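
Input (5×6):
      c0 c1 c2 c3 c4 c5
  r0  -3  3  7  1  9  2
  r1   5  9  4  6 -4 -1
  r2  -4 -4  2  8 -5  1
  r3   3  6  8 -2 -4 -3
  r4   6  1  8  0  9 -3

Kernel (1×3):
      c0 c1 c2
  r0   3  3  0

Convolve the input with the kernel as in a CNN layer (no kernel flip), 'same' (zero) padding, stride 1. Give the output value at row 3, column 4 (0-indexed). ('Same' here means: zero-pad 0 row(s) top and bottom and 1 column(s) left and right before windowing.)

-18

The receptive field on the zero-padded input at this output position is [-2 -4 -3]. Elementwise product with the kernel and sum: -2·3 + -4·3.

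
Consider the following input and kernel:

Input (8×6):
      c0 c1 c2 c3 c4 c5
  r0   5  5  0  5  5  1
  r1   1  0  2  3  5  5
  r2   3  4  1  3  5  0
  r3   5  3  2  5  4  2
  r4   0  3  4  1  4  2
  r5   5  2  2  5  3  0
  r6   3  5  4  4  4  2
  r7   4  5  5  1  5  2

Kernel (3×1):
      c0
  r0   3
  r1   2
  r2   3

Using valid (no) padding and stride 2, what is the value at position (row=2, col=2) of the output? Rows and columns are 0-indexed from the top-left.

The receptive field on the input at this output position is [4 / 3 / 4]. Elementwise product with the kernel and sum: 4·3 + 3·2 + 4·3.

30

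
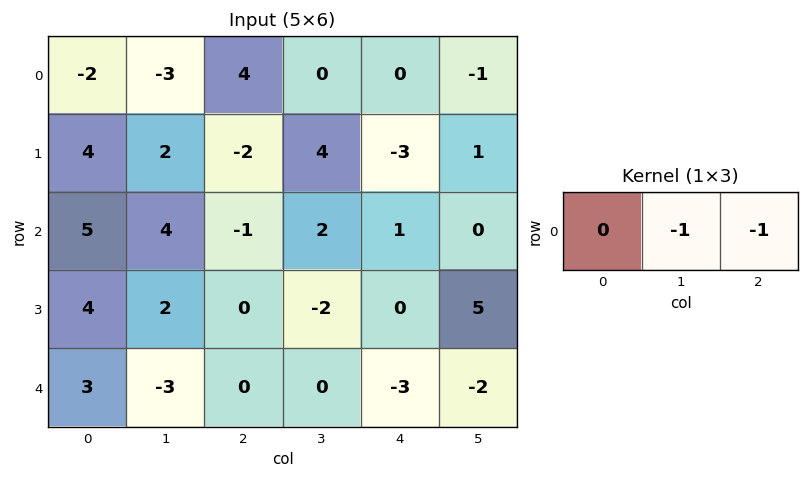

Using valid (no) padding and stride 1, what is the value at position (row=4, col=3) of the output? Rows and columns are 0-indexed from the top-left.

5

The receptive field on the input at this output position is [0 -3 -2]. Elementwise product with the kernel and sum: -3·-1 + -2·-1.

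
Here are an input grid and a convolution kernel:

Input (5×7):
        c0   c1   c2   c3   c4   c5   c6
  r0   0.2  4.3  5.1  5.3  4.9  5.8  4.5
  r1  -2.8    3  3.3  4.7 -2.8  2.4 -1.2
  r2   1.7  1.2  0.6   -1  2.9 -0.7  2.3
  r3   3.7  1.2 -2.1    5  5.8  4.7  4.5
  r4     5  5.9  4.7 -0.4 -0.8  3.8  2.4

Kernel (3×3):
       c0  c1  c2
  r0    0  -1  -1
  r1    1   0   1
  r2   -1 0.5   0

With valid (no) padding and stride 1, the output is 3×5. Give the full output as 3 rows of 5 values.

-10 -3.6 -10.8 -1.15 -17.55
-7.1 -10.05 6.2 -3.4 0.55
-2.25 3.05 -3.1 7.5 11.4

Output[0,0]: The receptive field on the input at this output position is [0.2 4.3 5.1 / -2.8 3 3.3 / 1.7 1.2 0.6]. Elementwise product with the kernel and sum: 4.3·-1 + 5.1·-1 + -2.8·1 + 3.3·1 + 1.7·-1 + 1.2·0.5.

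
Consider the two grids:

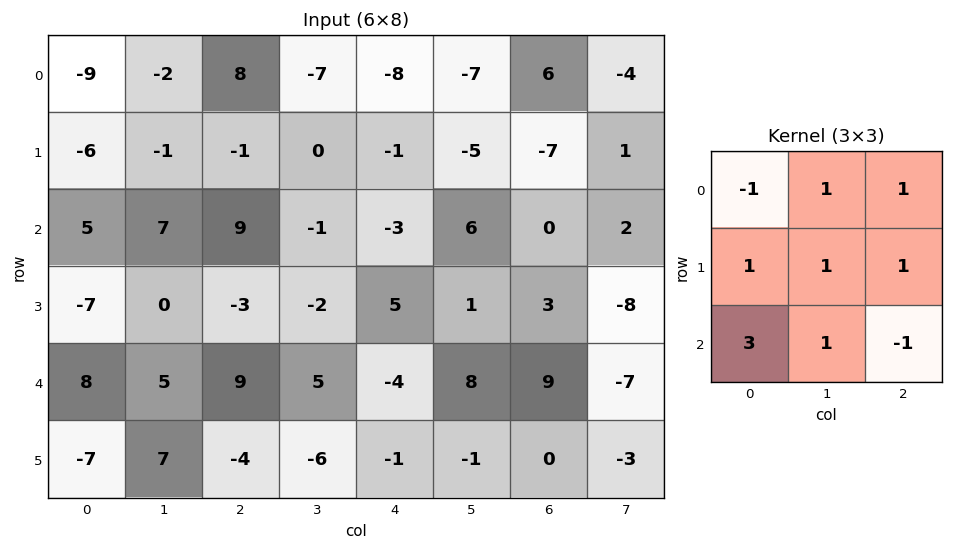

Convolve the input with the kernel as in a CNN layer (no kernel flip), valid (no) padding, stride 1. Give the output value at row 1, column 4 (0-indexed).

5

The receptive field on the input at this output position is [-1 -5 -7 / -3 6 0 / 5 1 3]. Elementwise product with the kernel and sum: -1·-1 + -5·1 + -7·1 + -3·1 + 6·1 + 0·1 + 5·3 + 1·1 + 3·-1.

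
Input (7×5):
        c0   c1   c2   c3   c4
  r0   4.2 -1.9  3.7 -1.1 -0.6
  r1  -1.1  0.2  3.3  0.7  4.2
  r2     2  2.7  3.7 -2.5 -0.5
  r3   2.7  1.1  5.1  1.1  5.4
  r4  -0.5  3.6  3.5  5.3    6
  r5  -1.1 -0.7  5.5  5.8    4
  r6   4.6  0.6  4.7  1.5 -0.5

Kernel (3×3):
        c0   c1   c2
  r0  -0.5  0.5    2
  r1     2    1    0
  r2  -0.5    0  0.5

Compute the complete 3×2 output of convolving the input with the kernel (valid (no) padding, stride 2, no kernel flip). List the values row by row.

3.2 1.6
16.25 8.45
6.2 27.1

Output[0,0]: The receptive field on the input at this output position is [4.2 -1.9 3.7 / -1.1 0.2 3.3 / 2 2.7 3.7]. Elementwise product with the kernel and sum: 4.2·-0.5 + -1.9·0.5 + 3.7·2 + -1.1·2 + 0.2·1 + 2·-0.5 + 3.7·0.5.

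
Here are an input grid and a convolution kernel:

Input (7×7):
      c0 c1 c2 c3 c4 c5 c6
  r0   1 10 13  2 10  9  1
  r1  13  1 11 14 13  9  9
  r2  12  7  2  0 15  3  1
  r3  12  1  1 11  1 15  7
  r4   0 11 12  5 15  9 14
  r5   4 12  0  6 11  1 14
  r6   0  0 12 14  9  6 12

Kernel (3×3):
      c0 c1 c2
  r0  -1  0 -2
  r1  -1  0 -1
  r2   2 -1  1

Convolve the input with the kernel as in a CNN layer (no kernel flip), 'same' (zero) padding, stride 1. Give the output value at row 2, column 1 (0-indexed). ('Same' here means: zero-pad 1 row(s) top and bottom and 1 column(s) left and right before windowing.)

-25

The receptive field on the zero-padded input at this output position is [13 1 11 / 12 7 2 / 12 1 1]. Elementwise product with the kernel and sum: 13·-1 + 11·-2 + 12·-1 + 2·-1 + 12·2 + 1·-1 + 1·1.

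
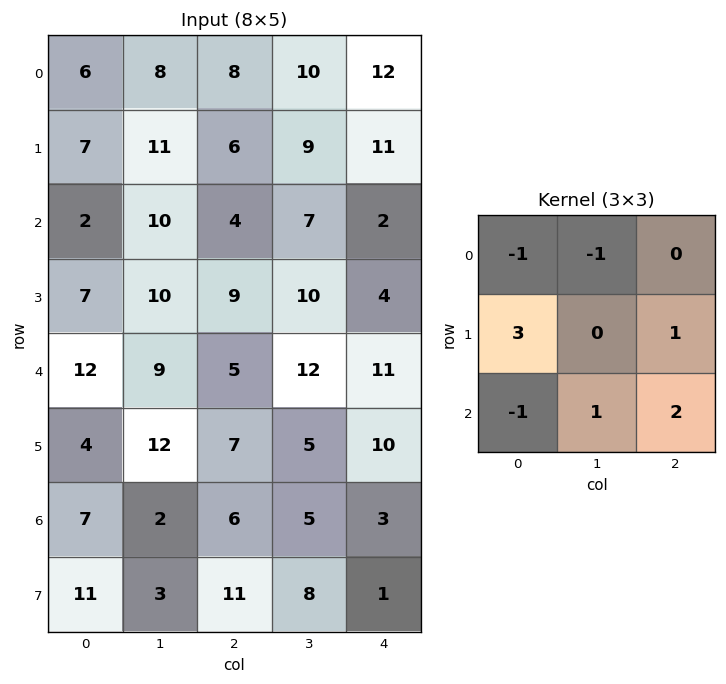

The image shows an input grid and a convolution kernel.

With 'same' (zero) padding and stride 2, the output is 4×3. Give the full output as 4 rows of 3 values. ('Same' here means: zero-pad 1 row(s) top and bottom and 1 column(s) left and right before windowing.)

37 47 32
30 39 -5
30 25 27
15 16 -7

Output[0,0]: The receptive field on the zero-padded input at this output position is [0 0 0 / 0 6 8 / 0 7 11]. Elementwise product with the kernel and sum: 0·-1 + 0·-1 + 0·3 + 8·1 + 0·-1 + 7·1 + 11·2.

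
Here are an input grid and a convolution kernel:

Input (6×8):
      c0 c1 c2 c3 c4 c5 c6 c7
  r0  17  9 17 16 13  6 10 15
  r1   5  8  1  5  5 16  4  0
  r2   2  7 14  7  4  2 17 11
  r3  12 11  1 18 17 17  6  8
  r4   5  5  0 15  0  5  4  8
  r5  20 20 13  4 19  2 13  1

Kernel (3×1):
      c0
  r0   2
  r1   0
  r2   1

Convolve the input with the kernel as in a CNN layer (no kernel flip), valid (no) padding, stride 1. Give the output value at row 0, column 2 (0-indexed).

48

The receptive field on the input at this output position is [17 / 1 / 14]. Elementwise product with the kernel and sum: 17·2 + 14·1.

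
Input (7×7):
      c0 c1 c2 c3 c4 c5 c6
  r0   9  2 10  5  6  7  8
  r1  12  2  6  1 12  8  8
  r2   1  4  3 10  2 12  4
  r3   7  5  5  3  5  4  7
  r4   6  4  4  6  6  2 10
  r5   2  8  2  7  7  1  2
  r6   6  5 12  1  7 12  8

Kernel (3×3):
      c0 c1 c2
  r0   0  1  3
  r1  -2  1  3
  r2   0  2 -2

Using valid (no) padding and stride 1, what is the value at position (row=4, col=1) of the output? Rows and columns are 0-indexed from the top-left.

The receptive field on the input at this output position is [4 4 6 / 8 2 7 / 5 12 1]. Elementwise product with the kernel and sum: 4·1 + 6·3 + 8·-2 + 2·1 + 7·3 + 12·2 + 1·-2.

51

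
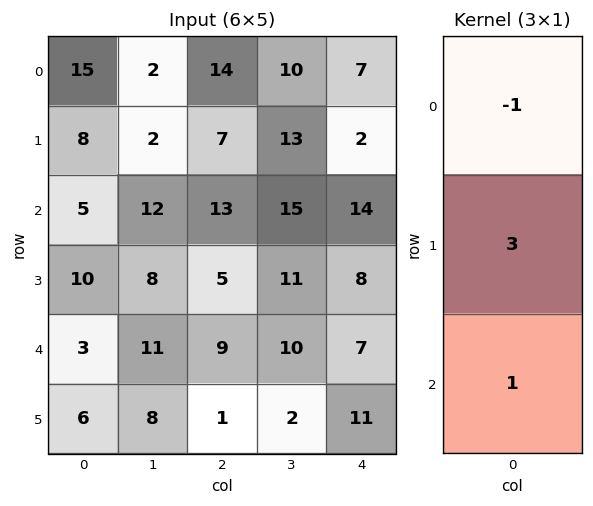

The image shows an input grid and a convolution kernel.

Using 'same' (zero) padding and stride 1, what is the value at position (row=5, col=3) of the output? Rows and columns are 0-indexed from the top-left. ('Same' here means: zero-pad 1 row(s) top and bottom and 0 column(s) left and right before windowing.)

-4

The receptive field on the zero-padded input at this output position is [10 / 2 / 0]. Elementwise product with the kernel and sum: 10·-1 + 2·3 + 0·1.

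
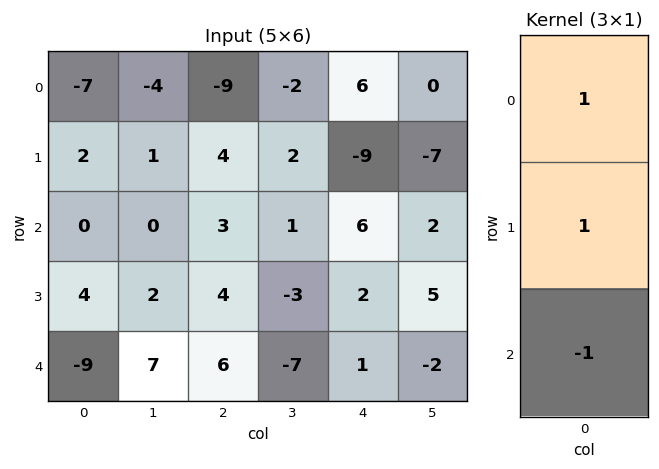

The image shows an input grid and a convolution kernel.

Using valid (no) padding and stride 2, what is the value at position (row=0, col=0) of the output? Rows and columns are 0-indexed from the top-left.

-5

The receptive field on the input at this output position is [-7 / 2 / 0]. Elementwise product with the kernel and sum: -7·1 + 2·1 + 0·-1.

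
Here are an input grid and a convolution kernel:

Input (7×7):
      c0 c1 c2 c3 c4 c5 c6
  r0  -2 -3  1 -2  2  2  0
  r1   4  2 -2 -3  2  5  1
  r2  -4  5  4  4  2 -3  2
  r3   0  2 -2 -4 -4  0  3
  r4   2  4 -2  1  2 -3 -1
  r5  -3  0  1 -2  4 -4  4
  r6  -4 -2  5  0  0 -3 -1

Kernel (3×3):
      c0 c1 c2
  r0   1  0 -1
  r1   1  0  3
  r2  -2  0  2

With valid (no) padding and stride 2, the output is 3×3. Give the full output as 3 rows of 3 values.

Output[0,0]: The receptive field on the input at this output position is [-2 -3 1 / 4 2 -2 / -4 5 4]. Elementwise product with the kernel and sum: -2·1 + 1·-1 + 4·1 + -2·3 + -4·-2 + 4·2.

11 -1 7
-22 -4 -1
22 -1 17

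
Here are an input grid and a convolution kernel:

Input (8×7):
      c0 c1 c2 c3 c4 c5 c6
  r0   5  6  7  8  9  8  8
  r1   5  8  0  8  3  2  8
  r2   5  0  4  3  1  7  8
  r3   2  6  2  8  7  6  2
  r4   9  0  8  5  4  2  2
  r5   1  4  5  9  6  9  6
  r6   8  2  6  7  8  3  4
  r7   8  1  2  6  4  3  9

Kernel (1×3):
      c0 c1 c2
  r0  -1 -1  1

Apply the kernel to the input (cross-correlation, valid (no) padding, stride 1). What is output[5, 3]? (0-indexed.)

The receptive field on the input at this output position is [9 6 9]. Elementwise product with the kernel and sum: 9·-1 + 6·-1 + 9·1.

-6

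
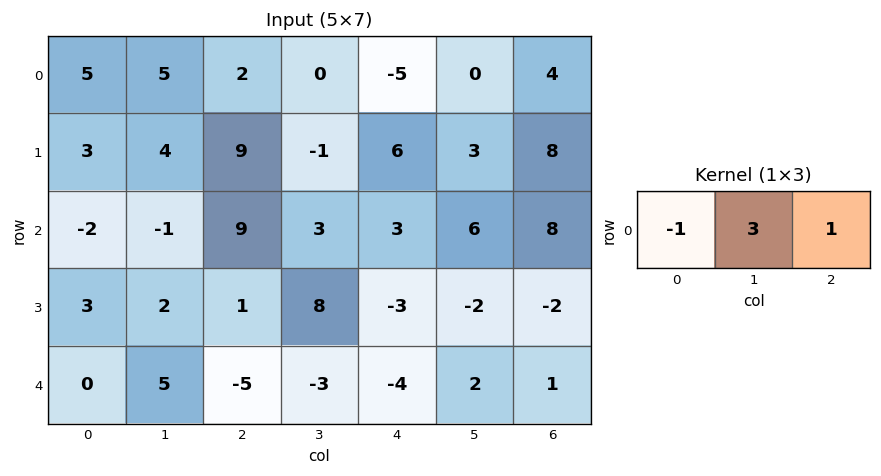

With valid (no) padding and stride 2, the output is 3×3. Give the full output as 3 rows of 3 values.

12 -7 9
8 3 23
10 -8 11

Output[0,0]: The receptive field on the input at this output position is [5 5 2]. Elementwise product with the kernel and sum: 5·-1 + 5·3 + 2·1.
Output[0,1]: The receptive field on the input at this output position is [2 0 -5]. Elementwise product with the kernel and sum: 2·-1 + 0·3 + -5·1.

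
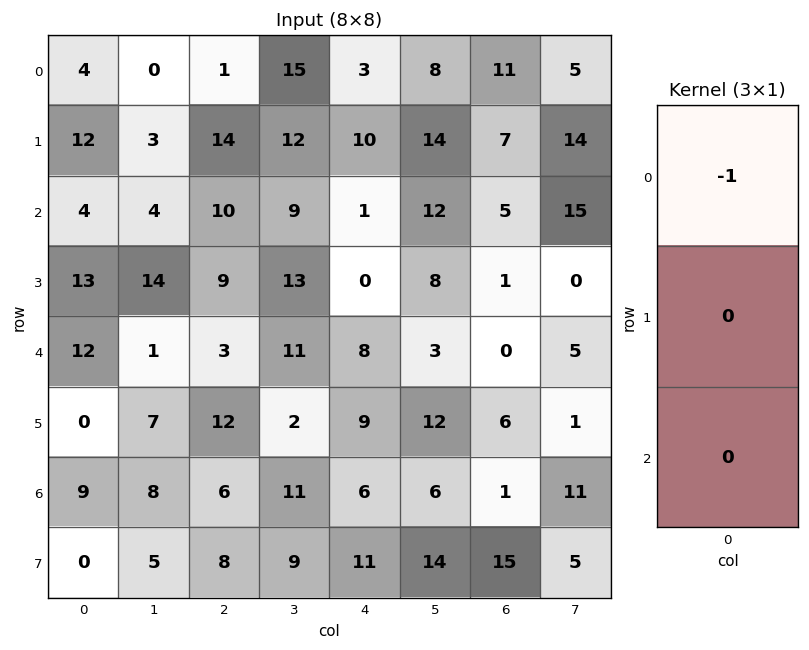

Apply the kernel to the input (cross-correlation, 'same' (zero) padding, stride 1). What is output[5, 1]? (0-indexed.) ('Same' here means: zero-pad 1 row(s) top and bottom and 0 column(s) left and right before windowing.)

The receptive field on the zero-padded input at this output position is [1 / 7 / 8]. Elementwise product with the kernel and sum: 1·-1.

-1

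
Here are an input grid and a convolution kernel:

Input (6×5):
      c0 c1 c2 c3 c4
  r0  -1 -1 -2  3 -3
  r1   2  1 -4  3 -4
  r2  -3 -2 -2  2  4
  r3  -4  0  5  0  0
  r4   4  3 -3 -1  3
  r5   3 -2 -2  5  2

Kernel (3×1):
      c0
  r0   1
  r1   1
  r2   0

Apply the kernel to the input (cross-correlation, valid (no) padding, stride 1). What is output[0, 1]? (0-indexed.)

The receptive field on the input at this output position is [-1 / 1 / -2]. Elementwise product with the kernel and sum: -1·1 + 1·1.

0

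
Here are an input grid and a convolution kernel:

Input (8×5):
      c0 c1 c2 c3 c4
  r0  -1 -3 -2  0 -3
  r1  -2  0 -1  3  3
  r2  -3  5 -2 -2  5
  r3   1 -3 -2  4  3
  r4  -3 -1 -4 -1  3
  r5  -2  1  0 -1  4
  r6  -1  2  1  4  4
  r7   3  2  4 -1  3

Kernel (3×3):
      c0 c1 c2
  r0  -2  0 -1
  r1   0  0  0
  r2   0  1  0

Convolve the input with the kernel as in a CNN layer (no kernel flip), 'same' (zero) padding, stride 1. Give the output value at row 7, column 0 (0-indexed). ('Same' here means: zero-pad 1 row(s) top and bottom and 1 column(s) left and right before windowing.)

The receptive field on the zero-padded input at this output position is [0 -1 2 / 0 3 2 / 0 0 0]. Elementwise product with the kernel and sum: 0·-2 + 2·-1 + 0·1.

-2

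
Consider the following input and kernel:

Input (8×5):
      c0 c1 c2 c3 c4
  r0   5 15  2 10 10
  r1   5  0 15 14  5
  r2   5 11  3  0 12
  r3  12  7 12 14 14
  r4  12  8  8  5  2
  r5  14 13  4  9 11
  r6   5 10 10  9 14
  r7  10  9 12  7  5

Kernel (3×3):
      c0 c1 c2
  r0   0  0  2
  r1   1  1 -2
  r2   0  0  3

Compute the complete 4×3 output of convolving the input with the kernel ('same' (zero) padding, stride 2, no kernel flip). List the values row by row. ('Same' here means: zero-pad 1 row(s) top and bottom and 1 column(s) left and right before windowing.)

-25 39 20
4 84 12
49 61 7
38 41 23

Output[0,0]: The receptive field on the zero-padded input at this output position is [0 0 0 / 0 5 15 / 0 5 0]. Elementwise product with the kernel and sum: 0·2 + 0·1 + 5·1 + 15·-2 + 0·3.
Output[0,1]: The receptive field on the zero-padded input at this output position is [0 0 0 / 15 2 10 / 0 15 14]. Elementwise product with the kernel and sum: 0·2 + 15·1 + 2·1 + 10·-2 + 14·3.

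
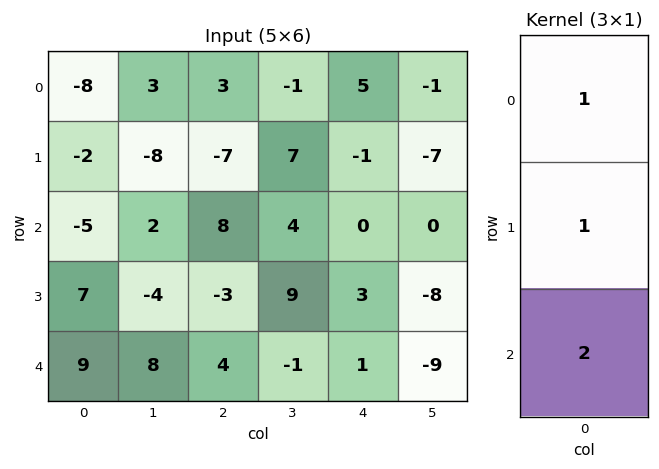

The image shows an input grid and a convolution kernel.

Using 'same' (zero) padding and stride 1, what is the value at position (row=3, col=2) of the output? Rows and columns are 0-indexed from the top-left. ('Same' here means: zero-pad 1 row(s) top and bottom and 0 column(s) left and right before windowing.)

The receptive field on the zero-padded input at this output position is [8 / -3 / 4]. Elementwise product with the kernel and sum: 8·1 + -3·1 + 4·2.

13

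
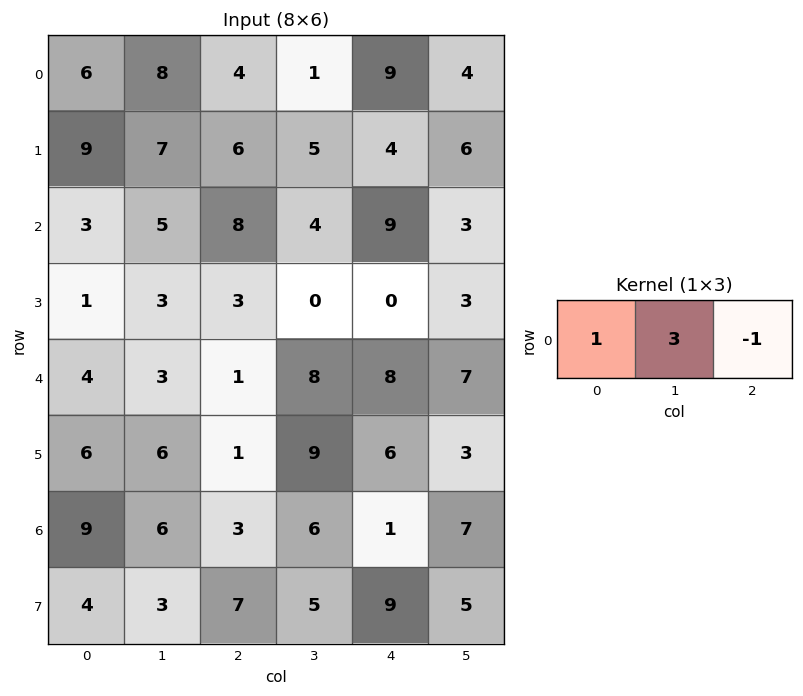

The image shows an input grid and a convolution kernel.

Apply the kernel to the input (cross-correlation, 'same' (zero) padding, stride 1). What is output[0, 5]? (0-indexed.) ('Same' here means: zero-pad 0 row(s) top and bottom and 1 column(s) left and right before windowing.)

The receptive field on the zero-padded input at this output position is [9 4 0]. Elementwise product with the kernel and sum: 9·1 + 4·3 + 0·-1.

21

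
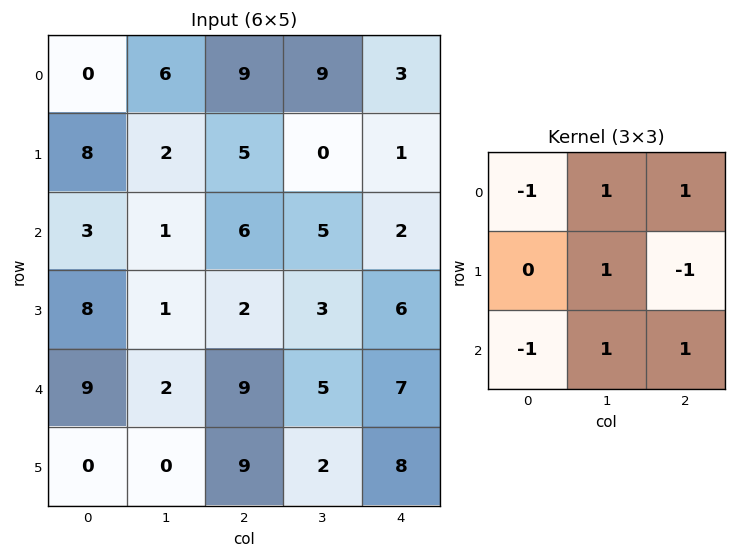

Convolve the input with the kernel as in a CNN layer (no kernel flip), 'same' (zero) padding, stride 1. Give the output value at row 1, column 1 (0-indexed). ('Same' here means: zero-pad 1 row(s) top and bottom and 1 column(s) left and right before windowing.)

The receptive field on the zero-padded input at this output position is [0 6 9 / 8 2 5 / 3 1 6]. Elementwise product with the kernel and sum: 0·-1 + 6·1 + 9·1 + 2·1 + 5·-1 + 3·-1 + 1·1 + 6·1.

16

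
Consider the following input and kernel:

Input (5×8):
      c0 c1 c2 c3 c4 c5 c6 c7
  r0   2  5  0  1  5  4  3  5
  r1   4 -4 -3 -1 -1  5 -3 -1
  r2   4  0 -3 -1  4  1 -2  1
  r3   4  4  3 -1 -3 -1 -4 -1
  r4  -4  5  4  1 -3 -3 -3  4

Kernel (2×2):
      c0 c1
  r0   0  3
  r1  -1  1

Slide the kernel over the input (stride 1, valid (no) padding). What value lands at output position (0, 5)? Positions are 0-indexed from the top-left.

The receptive field on the input at this output position is [4 3 / 5 -3]. Elementwise product with the kernel and sum: 3·3 + 5·-1 + -3·1.

1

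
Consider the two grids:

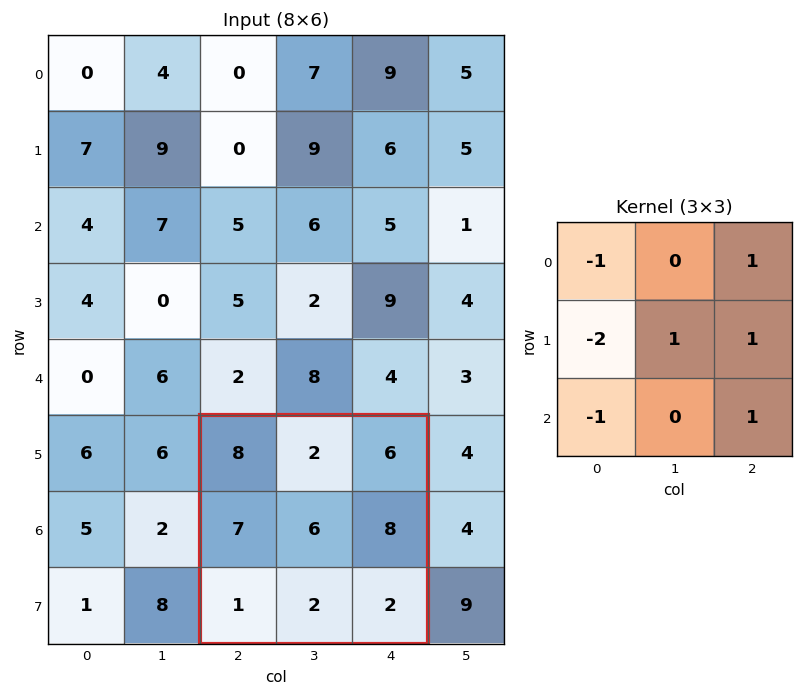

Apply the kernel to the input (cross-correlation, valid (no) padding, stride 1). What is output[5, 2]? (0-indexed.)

-1

The receptive field on the input at this output position is [8 2 6 / 7 6 8 / 1 2 2]. Elementwise product with the kernel and sum: 8·-1 + 6·1 + 7·-2 + 6·1 + 8·1 + 1·-1 + 2·1.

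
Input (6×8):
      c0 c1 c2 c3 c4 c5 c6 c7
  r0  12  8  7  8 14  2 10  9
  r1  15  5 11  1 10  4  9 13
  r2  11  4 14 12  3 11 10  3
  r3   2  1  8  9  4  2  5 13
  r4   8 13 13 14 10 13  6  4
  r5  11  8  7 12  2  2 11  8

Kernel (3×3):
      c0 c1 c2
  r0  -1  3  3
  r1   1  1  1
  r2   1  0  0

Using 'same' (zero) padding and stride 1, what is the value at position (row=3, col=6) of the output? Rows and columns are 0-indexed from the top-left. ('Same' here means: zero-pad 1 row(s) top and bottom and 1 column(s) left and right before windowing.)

61

The receptive field on the zero-padded input at this output position is [11 10 3 / 2 5 13 / 13 6 4]. Elementwise product with the kernel and sum: 11·-1 + 10·3 + 3·3 + 2·1 + 5·1 + 13·1 + 13·1.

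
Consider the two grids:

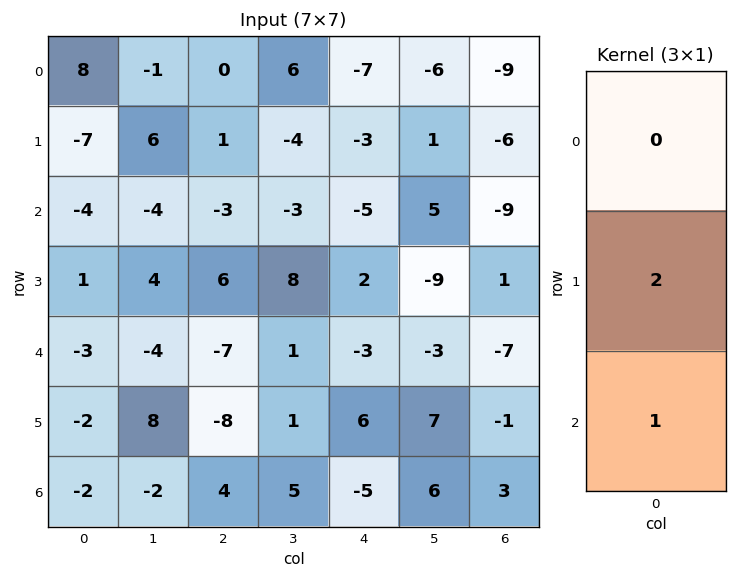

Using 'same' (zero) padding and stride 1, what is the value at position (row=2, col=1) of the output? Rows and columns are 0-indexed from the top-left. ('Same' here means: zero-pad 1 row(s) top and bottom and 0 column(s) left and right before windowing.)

-4

The receptive field on the zero-padded input at this output position is [6 / -4 / 4]. Elementwise product with the kernel and sum: -4·2 + 4·1.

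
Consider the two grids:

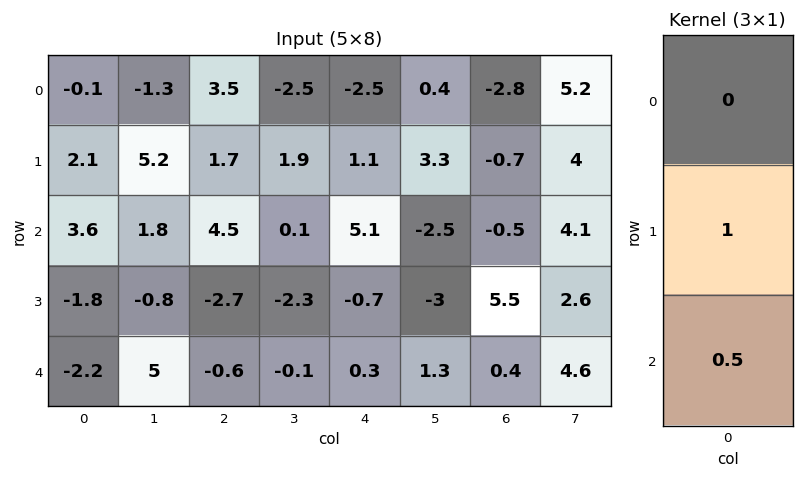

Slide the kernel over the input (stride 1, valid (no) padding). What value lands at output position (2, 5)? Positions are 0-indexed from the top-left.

The receptive field on the input at this output position is [-2.5 / -3 / 1.3]. Elementwise product with the kernel and sum: -3·1 + 1.3·0.5.

-2.35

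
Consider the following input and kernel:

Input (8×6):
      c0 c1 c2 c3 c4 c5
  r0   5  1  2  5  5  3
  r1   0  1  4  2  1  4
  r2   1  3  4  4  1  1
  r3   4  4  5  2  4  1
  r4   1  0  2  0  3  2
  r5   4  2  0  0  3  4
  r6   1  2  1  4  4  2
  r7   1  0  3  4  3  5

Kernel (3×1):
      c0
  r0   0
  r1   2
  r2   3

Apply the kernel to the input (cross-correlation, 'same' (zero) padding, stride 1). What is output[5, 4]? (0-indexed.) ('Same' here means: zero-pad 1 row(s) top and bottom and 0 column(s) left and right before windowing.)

18

The receptive field on the zero-padded input at this output position is [3 / 3 / 4]. Elementwise product with the kernel and sum: 3·2 + 4·3.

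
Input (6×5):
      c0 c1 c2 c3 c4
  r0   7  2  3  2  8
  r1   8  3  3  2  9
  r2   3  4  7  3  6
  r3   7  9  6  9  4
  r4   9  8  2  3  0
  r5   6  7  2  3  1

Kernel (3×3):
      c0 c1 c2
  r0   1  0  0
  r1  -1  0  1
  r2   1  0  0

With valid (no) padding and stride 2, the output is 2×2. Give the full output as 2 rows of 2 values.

5 16
11 7

Output[0,0]: The receptive field on the input at this output position is [7 2 3 / 8 3 3 / 3 4 7]. Elementwise product with the kernel and sum: 7·1 + 8·-1 + 3·1 + 3·1.
Output[0,1]: The receptive field on the input at this output position is [3 2 8 / 3 2 9 / 7 3 6]. Elementwise product with the kernel and sum: 3·1 + 3·-1 + 9·1 + 7·1.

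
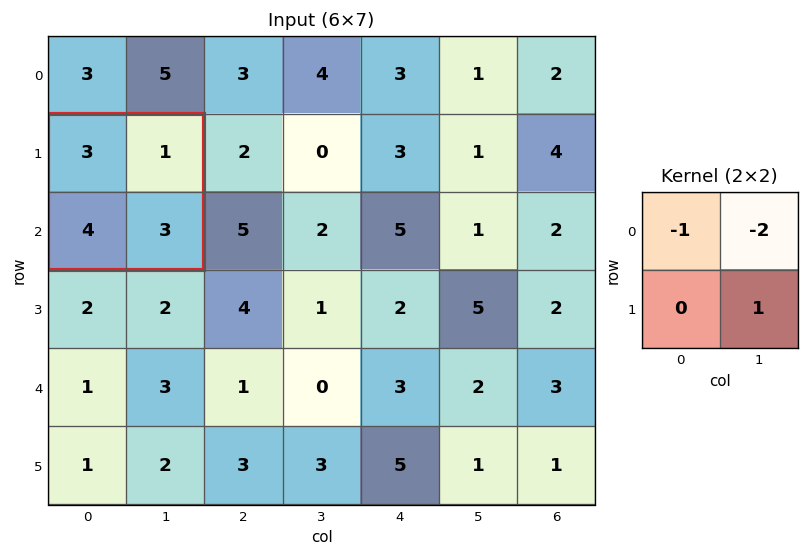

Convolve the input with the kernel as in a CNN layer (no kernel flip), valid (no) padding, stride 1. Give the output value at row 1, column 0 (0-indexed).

-2

The receptive field on the input at this output position is [3 1 / 4 3]. Elementwise product with the kernel and sum: 3·-1 + 1·-2 + 3·1.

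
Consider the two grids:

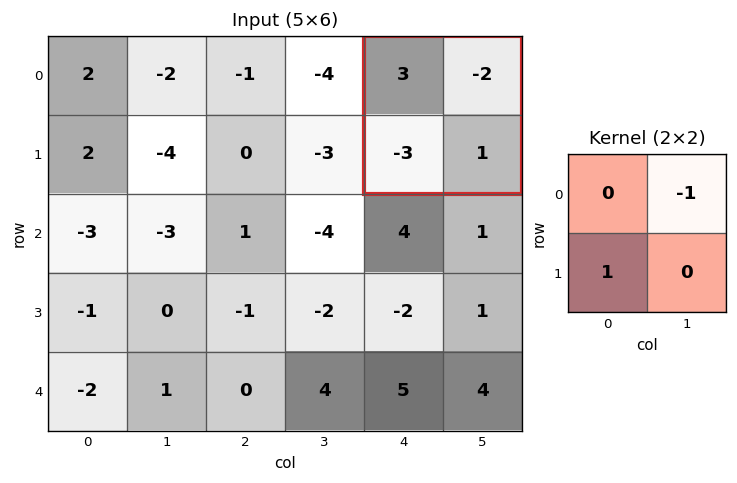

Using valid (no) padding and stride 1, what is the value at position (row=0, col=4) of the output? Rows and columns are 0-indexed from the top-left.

-1

The receptive field on the input at this output position is [3 -2 / -3 1]. Elementwise product with the kernel and sum: -2·-1 + -3·1.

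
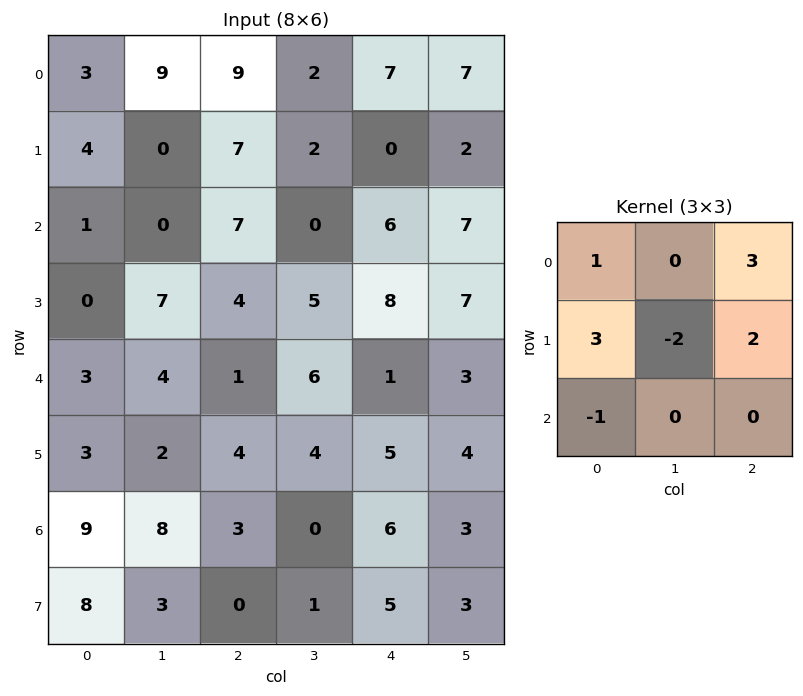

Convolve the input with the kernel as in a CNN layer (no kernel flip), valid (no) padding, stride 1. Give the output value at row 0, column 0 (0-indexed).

The receptive field on the input at this output position is [3 9 9 / 4 0 7 / 1 0 7]. Elementwise product with the kernel and sum: 3·1 + 9·3 + 4·3 + 0·-2 + 7·2 + 1·-1.

55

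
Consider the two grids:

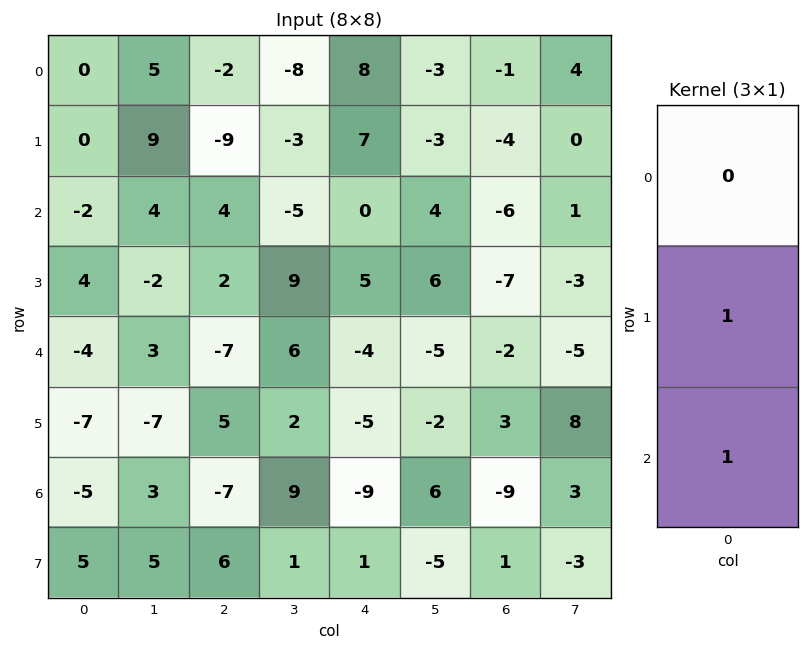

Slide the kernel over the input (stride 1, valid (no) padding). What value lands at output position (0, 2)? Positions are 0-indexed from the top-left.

The receptive field on the input at this output position is [-2 / -9 / 4]. Elementwise product with the kernel and sum: -9·1 + 4·1.

-5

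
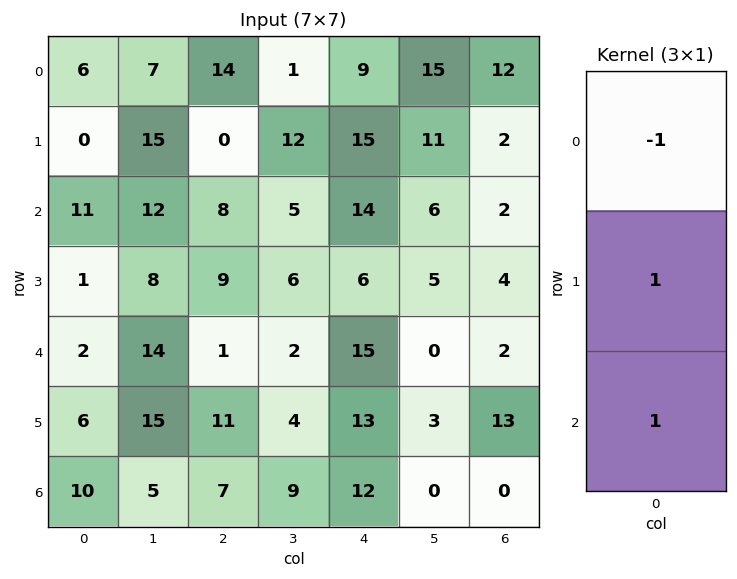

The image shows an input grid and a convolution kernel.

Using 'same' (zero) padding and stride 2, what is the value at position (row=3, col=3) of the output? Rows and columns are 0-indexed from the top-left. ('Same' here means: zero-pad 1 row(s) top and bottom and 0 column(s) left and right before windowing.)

The receptive field on the zero-padded input at this output position is [13 / 0 / 0]. Elementwise product with the kernel and sum: 13·-1 + 0·1 + 0·1.

-13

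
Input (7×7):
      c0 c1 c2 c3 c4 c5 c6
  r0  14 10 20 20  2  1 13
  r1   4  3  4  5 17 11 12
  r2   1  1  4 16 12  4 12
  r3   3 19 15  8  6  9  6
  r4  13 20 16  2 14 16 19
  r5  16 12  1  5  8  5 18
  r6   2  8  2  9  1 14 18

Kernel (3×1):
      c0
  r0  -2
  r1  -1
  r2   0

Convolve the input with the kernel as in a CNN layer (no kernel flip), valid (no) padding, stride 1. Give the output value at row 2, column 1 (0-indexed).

The receptive field on the input at this output position is [1 / 19 / 20]. Elementwise product with the kernel and sum: 1·-2 + 19·-1.

-21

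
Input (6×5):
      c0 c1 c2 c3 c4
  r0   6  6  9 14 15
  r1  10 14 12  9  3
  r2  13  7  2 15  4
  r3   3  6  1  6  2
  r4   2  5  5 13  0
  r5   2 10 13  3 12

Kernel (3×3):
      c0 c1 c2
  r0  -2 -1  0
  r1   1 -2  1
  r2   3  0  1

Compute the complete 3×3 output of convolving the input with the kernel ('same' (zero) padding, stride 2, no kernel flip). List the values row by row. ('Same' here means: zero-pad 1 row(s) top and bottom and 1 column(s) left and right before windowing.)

8 53 11
-23 2 4
8 28 8

Output[0,0]: The receptive field on the zero-padded input at this output position is [0 0 0 / 0 6 6 / 0 10 14]. Elementwise product with the kernel and sum: 0·-2 + 0·-1 + 0·1 + 6·-2 + 6·1 + 0·3 + 14·1.
Output[0,1]: The receptive field on the zero-padded input at this output position is [0 0 0 / 6 9 14 / 14 12 9]. Elementwise product with the kernel and sum: 0·-2 + 0·-1 + 6·1 + 9·-2 + 14·1 + 14·3 + 9·1.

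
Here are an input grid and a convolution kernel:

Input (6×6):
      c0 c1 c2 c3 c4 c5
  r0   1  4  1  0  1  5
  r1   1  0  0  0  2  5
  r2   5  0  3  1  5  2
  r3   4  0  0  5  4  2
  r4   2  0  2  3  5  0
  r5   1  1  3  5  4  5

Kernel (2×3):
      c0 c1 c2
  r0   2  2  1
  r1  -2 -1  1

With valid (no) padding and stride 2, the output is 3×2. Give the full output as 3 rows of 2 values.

9 5
5 12
6 8

Output[0,0]: The receptive field on the input at this output position is [1 4 1 / 1 0 0]. Elementwise product with the kernel and sum: 1·2 + 4·2 + 1·1 + 1·-2 + 0·-1 + 0·1.
Output[0,1]: The receptive field on the input at this output position is [1 0 1 / 0 0 2]. Elementwise product with the kernel and sum: 1·2 + 0·2 + 1·1 + 0·-2 + 0·-1 + 2·1.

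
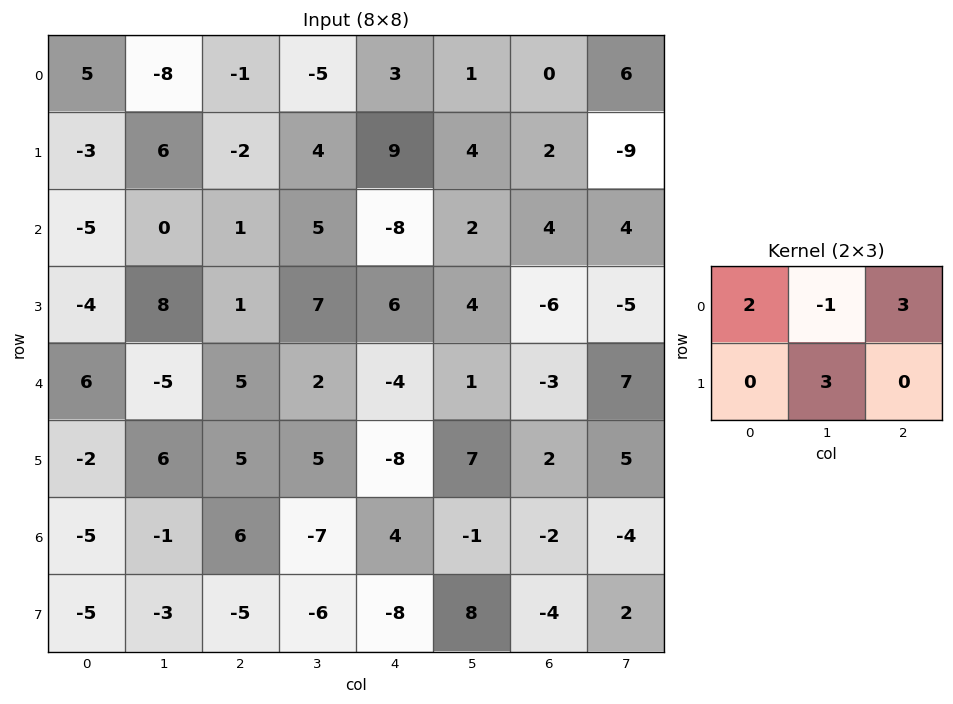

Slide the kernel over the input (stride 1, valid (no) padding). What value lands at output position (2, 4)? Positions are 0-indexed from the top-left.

The receptive field on the input at this output position is [-8 2 4 / 6 4 -6]. Elementwise product with the kernel and sum: -8·2 + 2·-1 + 4·3 + 4·3.

6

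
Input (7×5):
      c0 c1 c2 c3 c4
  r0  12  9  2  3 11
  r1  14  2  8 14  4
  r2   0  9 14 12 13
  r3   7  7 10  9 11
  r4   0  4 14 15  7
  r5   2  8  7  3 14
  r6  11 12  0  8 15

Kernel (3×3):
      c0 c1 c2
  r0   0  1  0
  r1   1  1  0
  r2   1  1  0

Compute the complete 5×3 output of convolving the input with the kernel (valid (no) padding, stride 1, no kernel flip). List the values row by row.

Output[0,0]: The receptive field on the input at this output position is [12 9 2 / 14 2 8 / 0 9 14]. Elementwise product with the kernel and sum: 9·1 + 14·1 + 2·1 + 0·1 + 9·1.
Output[0,1]: The receptive field on the input at this output position is [9 2 3 / 2 8 14 / 9 14 12]. Elementwise product with the kernel and sum: 2·1 + 2·1 + 8·1 + 9·1 + 14·1.

34 35 51
25 48 59
27 49 60
21 43 48
37 41 33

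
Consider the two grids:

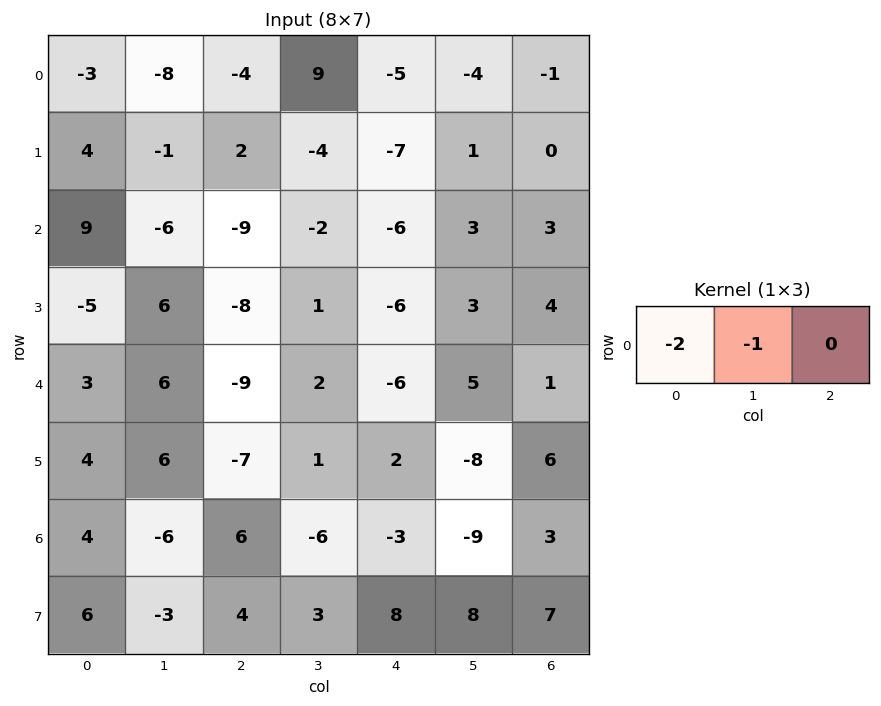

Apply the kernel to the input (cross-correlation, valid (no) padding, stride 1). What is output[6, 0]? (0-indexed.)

The receptive field on the input at this output position is [4 -6 6]. Elementwise product with the kernel and sum: 4·-2 + -6·-1.

-2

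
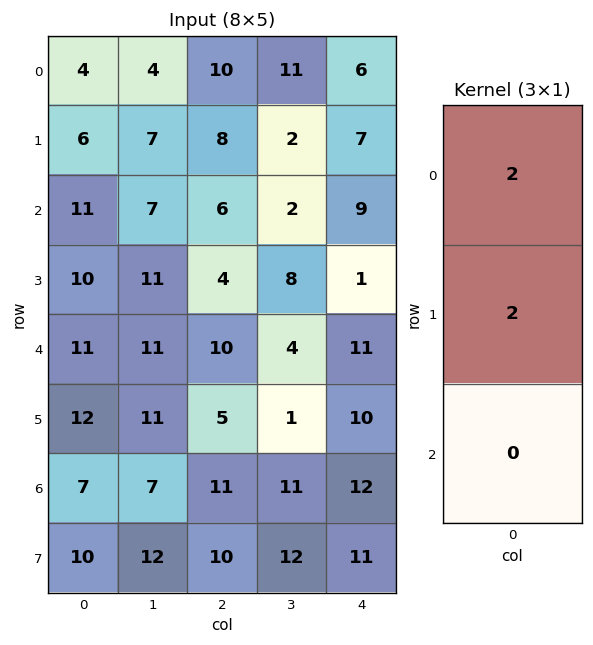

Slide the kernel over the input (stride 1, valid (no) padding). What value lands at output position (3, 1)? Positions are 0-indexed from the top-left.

The receptive field on the input at this output position is [11 / 11 / 11]. Elementwise product with the kernel and sum: 11·2 + 11·2.

44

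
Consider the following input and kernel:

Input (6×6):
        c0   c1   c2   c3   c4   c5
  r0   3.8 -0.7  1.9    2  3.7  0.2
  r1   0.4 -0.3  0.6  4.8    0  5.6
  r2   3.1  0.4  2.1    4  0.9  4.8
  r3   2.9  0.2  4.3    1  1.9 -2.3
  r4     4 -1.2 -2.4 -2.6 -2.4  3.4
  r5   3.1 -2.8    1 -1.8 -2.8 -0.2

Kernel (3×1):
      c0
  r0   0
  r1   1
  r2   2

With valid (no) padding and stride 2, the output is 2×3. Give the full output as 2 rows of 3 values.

Output[0,0]: The receptive field on the input at this output position is [3.8 / 0.4 / 3.1]. Elementwise product with the kernel and sum: 0.4·1 + 3.1·2.
Output[0,1]: The receptive field on the input at this output position is [1.9 / 0.6 / 2.1]. Elementwise product with the kernel and sum: 0.6·1 + 2.1·2.

6.6 4.8 1.8
10.9 -0.5 -2.9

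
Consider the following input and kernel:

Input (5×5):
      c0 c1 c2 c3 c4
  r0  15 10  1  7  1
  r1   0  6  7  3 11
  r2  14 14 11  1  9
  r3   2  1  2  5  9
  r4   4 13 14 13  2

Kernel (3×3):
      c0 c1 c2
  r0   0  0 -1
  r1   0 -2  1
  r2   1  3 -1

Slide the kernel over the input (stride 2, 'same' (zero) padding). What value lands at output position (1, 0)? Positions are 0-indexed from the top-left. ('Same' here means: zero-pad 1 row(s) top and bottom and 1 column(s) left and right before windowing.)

The receptive field on the zero-padded input at this output position is [0 0 6 / 0 14 14 / 0 2 1]. Elementwise product with the kernel and sum: 6·-1 + 14·-2 + 14·1 + 0·1 + 2·3 + 1·-1.

-15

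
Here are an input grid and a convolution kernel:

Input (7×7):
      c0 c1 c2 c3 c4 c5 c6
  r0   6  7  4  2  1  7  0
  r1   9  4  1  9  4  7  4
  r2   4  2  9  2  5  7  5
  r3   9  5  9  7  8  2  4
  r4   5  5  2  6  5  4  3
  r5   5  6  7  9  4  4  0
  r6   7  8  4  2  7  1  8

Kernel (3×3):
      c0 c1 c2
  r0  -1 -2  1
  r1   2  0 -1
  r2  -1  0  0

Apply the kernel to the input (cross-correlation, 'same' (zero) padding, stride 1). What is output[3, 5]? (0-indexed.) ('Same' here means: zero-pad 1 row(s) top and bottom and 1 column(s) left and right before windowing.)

-7

The receptive field on the zero-padded input at this output position is [5 7 5 / 8 2 4 / 5 4 3]. Elementwise product with the kernel and sum: 5·-1 + 7·-2 + 5·1 + 8·2 + 4·-1 + 5·-1.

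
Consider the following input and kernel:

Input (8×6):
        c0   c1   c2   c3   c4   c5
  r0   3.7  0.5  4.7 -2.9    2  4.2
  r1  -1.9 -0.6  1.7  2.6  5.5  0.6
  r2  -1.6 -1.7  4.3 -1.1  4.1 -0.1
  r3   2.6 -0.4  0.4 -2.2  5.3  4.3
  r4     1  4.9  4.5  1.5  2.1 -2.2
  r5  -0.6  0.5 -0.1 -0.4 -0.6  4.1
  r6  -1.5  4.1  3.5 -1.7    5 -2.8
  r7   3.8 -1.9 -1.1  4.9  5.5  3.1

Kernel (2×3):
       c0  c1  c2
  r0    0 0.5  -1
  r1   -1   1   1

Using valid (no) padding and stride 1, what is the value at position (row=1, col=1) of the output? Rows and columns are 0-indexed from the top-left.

The receptive field on the input at this output position is [-0.6 1.7 2.6 / -1.7 4.3 -1.1]. Elementwise product with the kernel and sum: 1.7·0.5 + 2.6·-1 + -1.7·-1 + 4.3·1 + -1.1·1.

3.15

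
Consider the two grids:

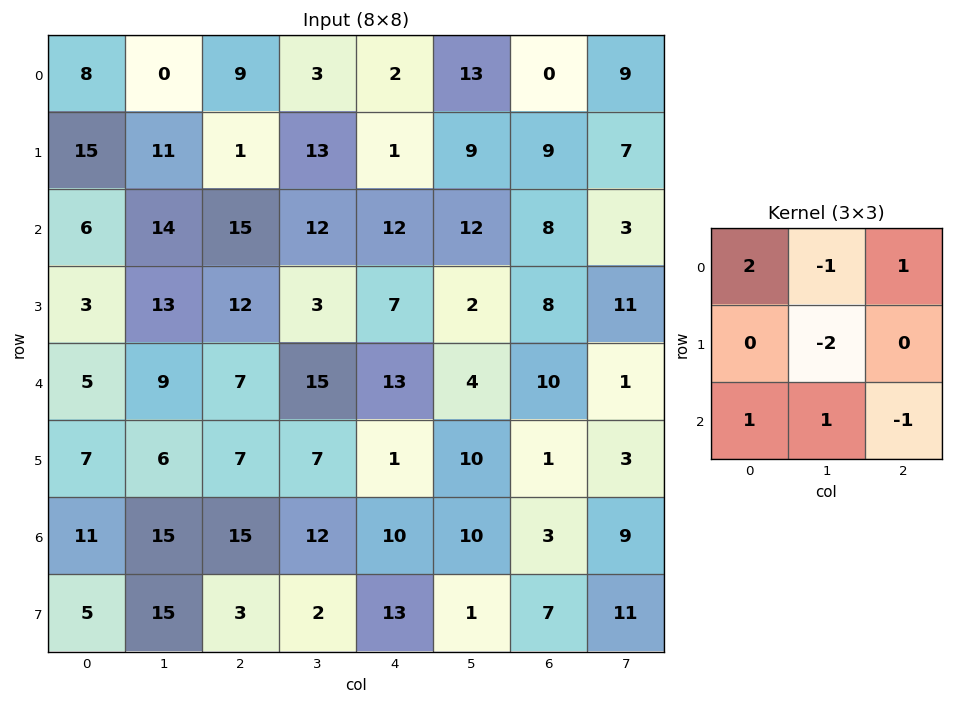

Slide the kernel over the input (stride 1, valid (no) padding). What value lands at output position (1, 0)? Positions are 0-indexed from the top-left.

-4

The receptive field on the input at this output position is [15 11 1 / 6 14 15 / 3 13 12]. Elementwise product with the kernel and sum: 15·2 + 11·-1 + 1·1 + 14·-2 + 3·1 + 13·1 + 12·-1.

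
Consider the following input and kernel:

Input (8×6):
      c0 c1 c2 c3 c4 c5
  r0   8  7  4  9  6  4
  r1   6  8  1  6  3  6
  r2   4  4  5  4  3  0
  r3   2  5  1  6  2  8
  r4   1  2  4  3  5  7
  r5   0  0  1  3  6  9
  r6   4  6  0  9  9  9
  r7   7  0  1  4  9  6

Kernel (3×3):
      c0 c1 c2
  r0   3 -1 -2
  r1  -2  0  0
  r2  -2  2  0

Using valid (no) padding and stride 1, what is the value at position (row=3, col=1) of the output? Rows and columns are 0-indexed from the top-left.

0

The receptive field on the input at this output position is [5 1 6 / 2 4 3 / 0 1 3]. Elementwise product with the kernel and sum: 5·3 + 1·-1 + 6·-2 + 2·-2 + 0·-2 + 1·2.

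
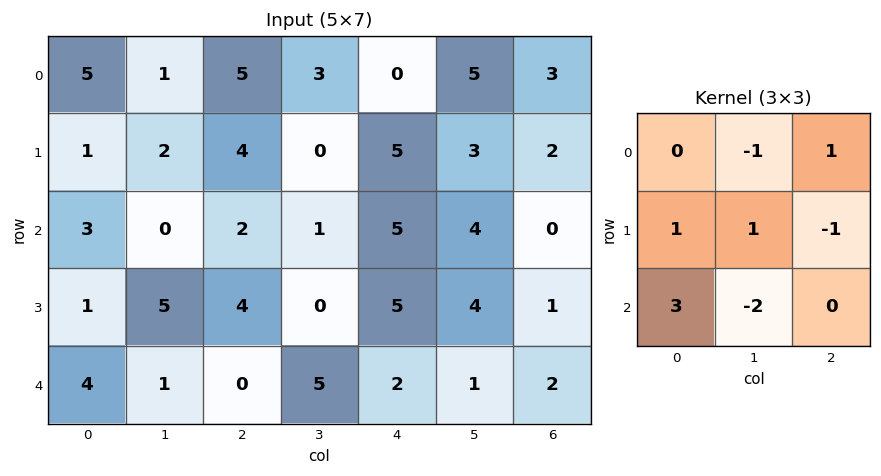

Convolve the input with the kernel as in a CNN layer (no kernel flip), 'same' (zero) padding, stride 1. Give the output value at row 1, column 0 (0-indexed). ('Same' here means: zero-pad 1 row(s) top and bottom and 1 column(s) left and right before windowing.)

The receptive field on the zero-padded input at this output position is [0 5 1 / 0 1 2 / 0 3 0]. Elementwise product with the kernel and sum: 5·-1 + 1·1 + 0·1 + 1·1 + 2·-1 + 0·3 + 3·-2.

-11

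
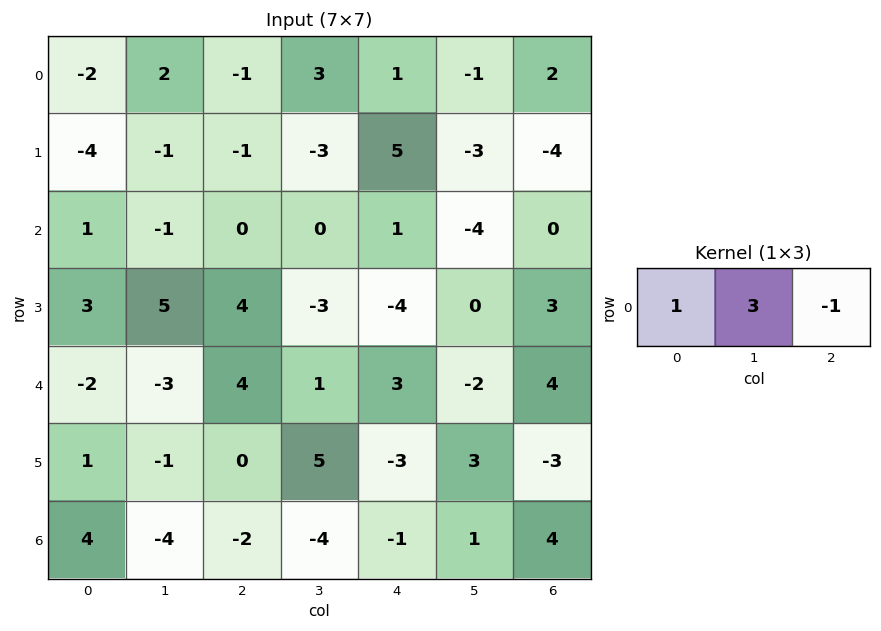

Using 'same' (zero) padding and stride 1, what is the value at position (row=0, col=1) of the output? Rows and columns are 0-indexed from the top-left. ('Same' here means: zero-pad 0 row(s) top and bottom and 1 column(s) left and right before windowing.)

The receptive field on the zero-padded input at this output position is [-2 2 -1]. Elementwise product with the kernel and sum: -2·1 + 2·3 + -1·-1.

5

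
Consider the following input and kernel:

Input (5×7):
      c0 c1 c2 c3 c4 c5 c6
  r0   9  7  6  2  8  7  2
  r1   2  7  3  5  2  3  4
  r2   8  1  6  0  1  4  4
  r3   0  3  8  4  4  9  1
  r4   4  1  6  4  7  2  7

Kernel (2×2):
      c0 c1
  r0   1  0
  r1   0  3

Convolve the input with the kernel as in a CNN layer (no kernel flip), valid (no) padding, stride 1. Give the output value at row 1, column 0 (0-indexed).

The receptive field on the input at this output position is [2 7 / 8 1]. Elementwise product with the kernel and sum: 2·1 + 1·3.

5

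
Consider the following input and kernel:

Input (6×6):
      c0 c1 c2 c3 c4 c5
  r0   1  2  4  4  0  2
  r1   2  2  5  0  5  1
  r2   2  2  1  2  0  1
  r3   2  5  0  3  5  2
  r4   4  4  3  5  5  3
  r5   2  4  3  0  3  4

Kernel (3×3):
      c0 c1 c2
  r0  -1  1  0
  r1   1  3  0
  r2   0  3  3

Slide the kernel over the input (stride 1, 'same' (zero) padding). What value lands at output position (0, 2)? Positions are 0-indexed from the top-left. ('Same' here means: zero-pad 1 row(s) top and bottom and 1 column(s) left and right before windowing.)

The receptive field on the zero-padded input at this output position is [0 0 0 / 2 4 4 / 2 5 0]. Elementwise product with the kernel and sum: 0·-1 + 0·1 + 2·1 + 4·3 + 5·3 + 0·3.

29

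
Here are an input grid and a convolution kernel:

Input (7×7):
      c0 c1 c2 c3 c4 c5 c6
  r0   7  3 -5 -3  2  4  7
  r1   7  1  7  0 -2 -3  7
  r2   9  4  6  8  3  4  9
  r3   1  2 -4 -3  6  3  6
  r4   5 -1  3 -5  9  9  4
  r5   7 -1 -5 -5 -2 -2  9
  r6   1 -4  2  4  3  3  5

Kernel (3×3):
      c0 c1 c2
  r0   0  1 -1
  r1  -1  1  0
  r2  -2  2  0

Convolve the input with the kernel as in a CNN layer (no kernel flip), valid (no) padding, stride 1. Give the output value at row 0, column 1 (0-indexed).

The receptive field on the input at this output position is [3 -5 -3 / 1 7 0 / 4 6 8]. Elementwise product with the kernel and sum: -5·1 + -3·-1 + 1·-1 + 7·1 + 4·-2 + 6·2.

8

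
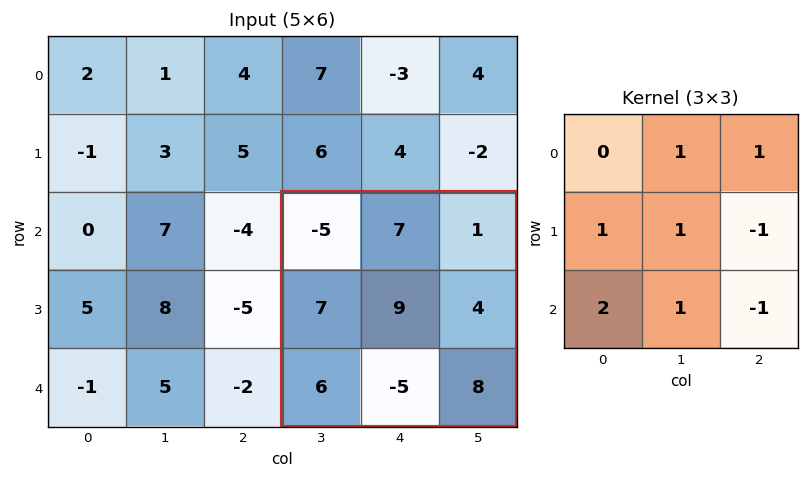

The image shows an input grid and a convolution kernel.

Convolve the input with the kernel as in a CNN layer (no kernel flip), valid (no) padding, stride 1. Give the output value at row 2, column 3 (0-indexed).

The receptive field on the input at this output position is [-5 7 1 / 7 9 4 / 6 -5 8]. Elementwise product with the kernel and sum: 7·1 + 1·1 + 7·1 + 9·1 + 4·-1 + 6·2 + -5·1 + 8·-1.

19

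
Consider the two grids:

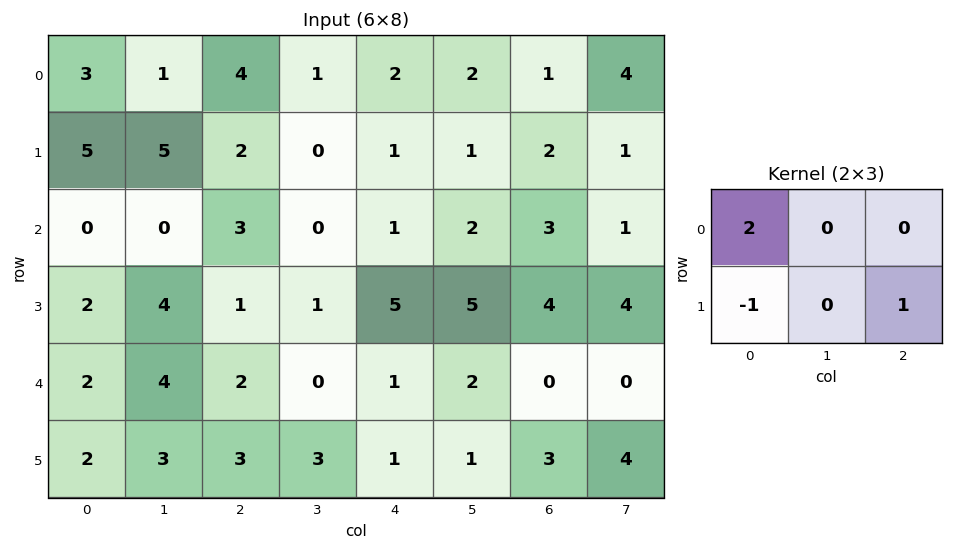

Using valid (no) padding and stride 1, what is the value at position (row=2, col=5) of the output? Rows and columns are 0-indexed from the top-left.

3

The receptive field on the input at this output position is [2 3 1 / 5 4 4]. Elementwise product with the kernel and sum: 2·2 + 5·-1 + 4·1.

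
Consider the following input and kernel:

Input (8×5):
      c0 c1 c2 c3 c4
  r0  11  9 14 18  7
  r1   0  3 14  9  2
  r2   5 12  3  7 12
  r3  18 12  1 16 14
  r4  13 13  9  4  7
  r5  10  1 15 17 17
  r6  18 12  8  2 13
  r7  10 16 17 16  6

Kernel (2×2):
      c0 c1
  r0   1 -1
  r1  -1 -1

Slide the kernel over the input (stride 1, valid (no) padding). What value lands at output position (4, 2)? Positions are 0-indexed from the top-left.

-27

The receptive field on the input at this output position is [9 4 / 15 17]. Elementwise product with the kernel and sum: 9·1 + 4·-1 + 15·-1 + 17·-1.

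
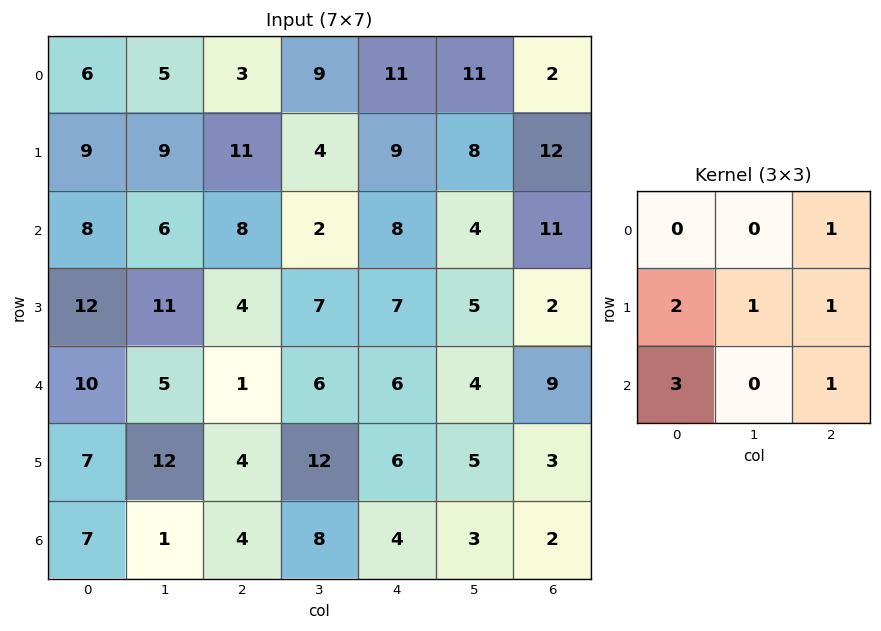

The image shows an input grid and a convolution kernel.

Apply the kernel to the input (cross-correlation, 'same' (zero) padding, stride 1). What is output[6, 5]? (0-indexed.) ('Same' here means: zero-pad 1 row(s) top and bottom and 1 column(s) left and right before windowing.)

16

The receptive field on the zero-padded input at this output position is [6 5 3 / 4 3 2 / 0 0 0]. Elementwise product with the kernel and sum: 3·1 + 4·2 + 3·1 + 2·1 + 0·3 + 0·1.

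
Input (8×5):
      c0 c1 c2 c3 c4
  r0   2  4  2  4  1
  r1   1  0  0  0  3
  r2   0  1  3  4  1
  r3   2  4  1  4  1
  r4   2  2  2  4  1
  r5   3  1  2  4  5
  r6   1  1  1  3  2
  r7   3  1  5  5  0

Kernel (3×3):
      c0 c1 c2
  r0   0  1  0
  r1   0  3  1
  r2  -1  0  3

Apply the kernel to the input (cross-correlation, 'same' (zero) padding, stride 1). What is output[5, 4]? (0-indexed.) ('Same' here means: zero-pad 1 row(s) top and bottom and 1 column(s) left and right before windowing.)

13

The receptive field on the zero-padded input at this output position is [4 1 0 / 4 5 0 / 3 2 0]. Elementwise product with the kernel and sum: 1·1 + 5·3 + 0·1 + 3·-1 + 0·3.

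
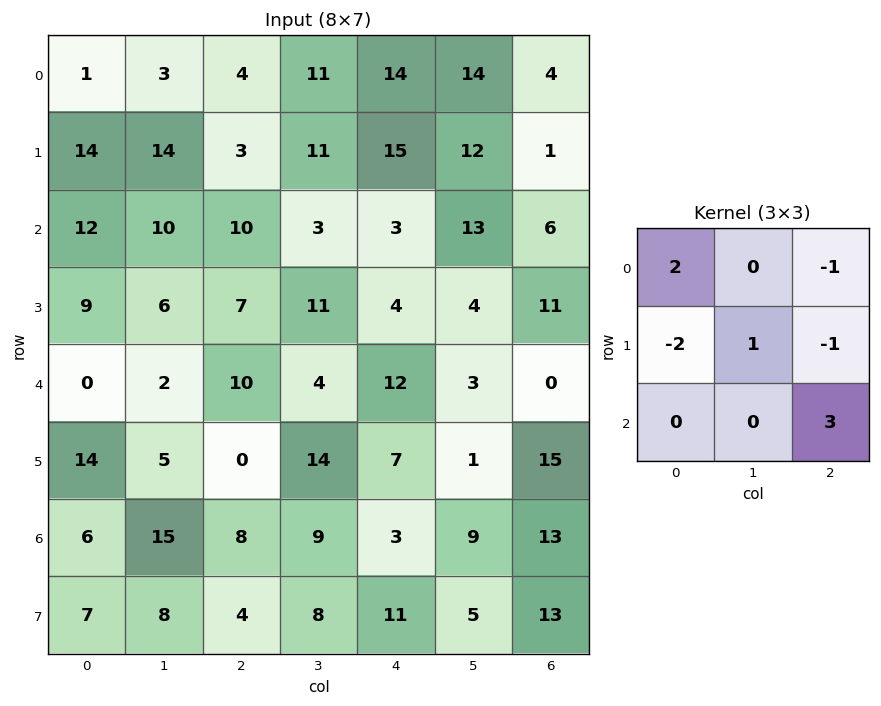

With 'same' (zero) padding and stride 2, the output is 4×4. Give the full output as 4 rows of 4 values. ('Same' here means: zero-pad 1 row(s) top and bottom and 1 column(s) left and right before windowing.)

40 20 14 -24
6 37 6 4
7 45 22 2
10 -11 18 -3

Output[0,0]: The receptive field on the zero-padded input at this output position is [0 0 0 / 0 1 3 / 0 14 14]. Elementwise product with the kernel and sum: 0·2 + 0·-1 + 0·-2 + 1·1 + 3·-1 + 14·3.
Output[0,1]: The receptive field on the zero-padded input at this output position is [0 0 0 / 3 4 11 / 14 3 11]. Elementwise product with the kernel and sum: 0·2 + 0·-1 + 3·-2 + 4·1 + 11·-1 + 11·3.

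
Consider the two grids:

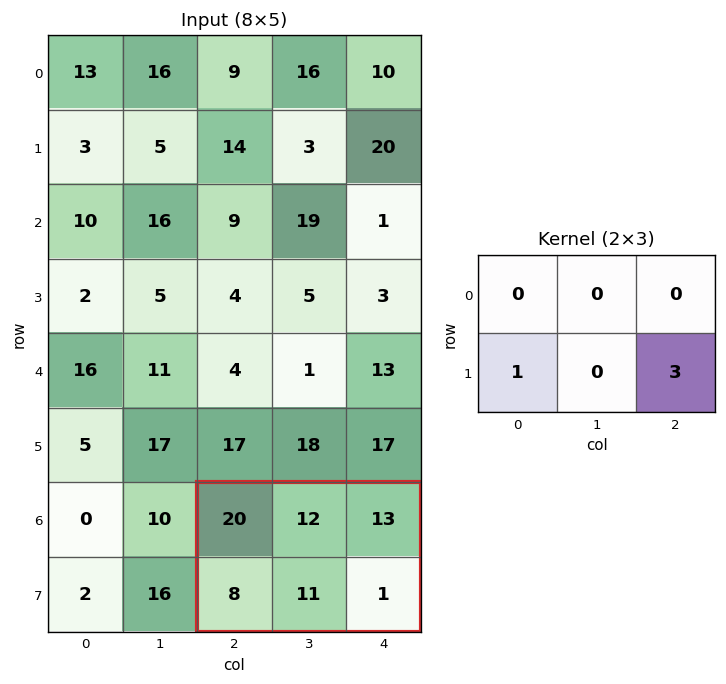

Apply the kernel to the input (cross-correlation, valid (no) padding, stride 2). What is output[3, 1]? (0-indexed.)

11

The receptive field on the input at this output position is [20 12 13 / 8 11 1]. Elementwise product with the kernel and sum: 8·1 + 1·3.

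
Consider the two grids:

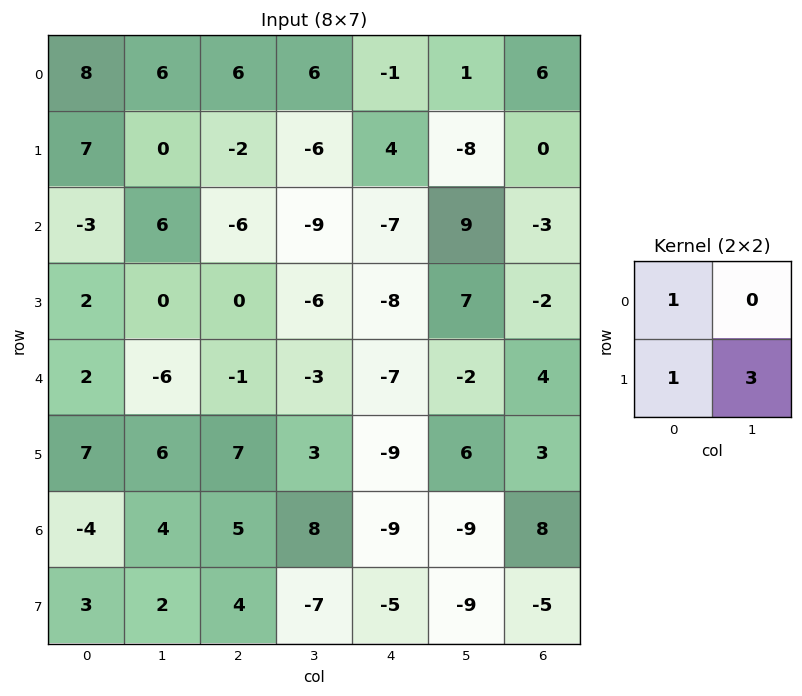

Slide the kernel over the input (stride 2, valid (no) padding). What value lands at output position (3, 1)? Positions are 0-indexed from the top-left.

The receptive field on the input at this output position is [5 8 / 4 -7]. Elementwise product with the kernel and sum: 5·1 + 4·1 + -7·3.

-12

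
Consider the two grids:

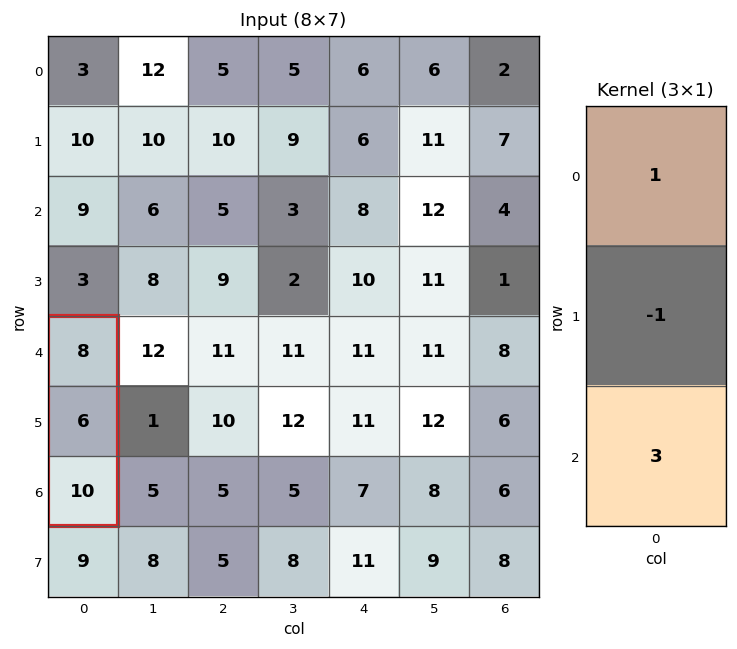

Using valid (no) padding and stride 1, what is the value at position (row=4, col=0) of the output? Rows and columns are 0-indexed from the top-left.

The receptive field on the input at this output position is [8 / 6 / 10]. Elementwise product with the kernel and sum: 8·1 + 6·-1 + 10·3.

32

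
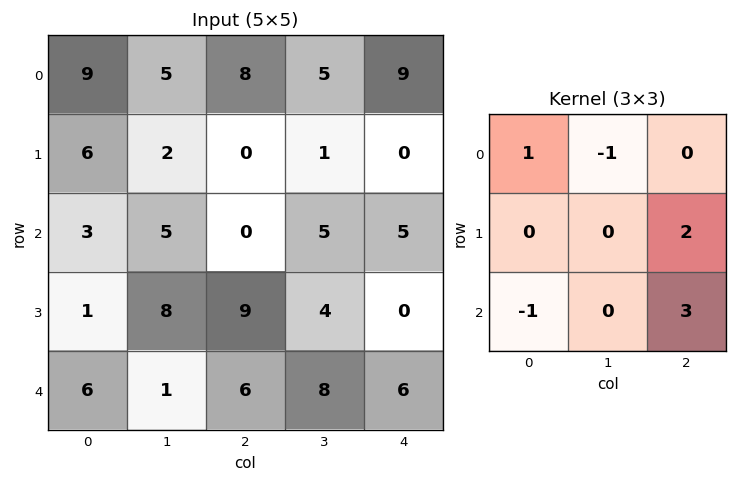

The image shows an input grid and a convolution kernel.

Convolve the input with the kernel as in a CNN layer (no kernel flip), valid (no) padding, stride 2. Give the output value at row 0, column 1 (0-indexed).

18

The receptive field on the input at this output position is [8 5 9 / 0 1 0 / 0 5 5]. Elementwise product with the kernel and sum: 8·1 + 5·-1 + 0·2 + 0·-1 + 5·3.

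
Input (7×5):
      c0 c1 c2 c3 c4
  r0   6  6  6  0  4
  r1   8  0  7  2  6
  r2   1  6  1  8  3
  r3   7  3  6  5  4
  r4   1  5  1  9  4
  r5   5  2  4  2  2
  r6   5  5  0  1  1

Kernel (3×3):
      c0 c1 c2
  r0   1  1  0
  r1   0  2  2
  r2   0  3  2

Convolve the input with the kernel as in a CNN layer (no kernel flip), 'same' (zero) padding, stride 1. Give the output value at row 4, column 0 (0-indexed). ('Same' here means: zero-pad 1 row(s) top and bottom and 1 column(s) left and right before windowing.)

The receptive field on the zero-padded input at this output position is [0 7 3 / 0 1 5 / 0 5 2]. Elementwise product with the kernel and sum: 0·1 + 7·1 + 1·2 + 5·2 + 5·3 + 2·2.

38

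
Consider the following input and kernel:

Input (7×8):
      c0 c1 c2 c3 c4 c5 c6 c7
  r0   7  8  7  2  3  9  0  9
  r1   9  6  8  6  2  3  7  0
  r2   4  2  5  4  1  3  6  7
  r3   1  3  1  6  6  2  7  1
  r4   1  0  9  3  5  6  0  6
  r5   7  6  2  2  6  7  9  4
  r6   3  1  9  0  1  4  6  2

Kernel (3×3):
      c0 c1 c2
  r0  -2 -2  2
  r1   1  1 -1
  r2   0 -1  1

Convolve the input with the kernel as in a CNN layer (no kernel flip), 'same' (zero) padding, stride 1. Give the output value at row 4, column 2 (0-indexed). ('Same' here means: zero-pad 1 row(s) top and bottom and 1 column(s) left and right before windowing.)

The receptive field on the zero-padded input at this output position is [3 1 6 / 0 9 3 / 6 2 2]. Elementwise product with the kernel and sum: 3·-2 + 1·-2 + 6·2 + 0·1 + 9·1 + 3·-1 + 2·-1 + 2·1.

10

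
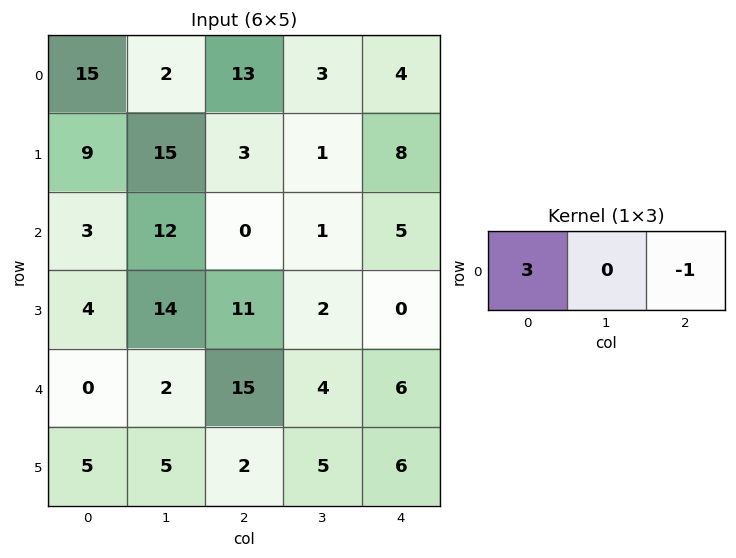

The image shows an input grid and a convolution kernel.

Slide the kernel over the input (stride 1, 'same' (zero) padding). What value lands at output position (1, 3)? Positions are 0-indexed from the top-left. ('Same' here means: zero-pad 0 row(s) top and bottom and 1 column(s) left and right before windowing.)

1

The receptive field on the zero-padded input at this output position is [3 1 8]. Elementwise product with the kernel and sum: 3·3 + 8·-1.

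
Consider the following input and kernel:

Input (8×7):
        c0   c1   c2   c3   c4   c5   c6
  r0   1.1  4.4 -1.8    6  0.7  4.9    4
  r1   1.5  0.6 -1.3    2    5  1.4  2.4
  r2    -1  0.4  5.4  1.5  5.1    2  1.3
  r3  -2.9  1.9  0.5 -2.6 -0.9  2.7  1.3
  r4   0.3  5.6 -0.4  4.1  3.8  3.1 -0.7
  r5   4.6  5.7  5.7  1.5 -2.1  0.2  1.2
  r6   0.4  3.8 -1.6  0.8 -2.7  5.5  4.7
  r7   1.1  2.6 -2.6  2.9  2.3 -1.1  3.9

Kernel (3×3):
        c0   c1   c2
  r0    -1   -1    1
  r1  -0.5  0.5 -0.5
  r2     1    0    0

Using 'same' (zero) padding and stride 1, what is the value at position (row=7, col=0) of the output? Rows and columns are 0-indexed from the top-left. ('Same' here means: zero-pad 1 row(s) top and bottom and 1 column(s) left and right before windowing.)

2.65

The receptive field on the zero-padded input at this output position is [0 0.4 3.8 / 0 1.1 2.6 / 0 0 0]. Elementwise product with the kernel and sum: 0·-1 + 0.4·-1 + 3.8·1 + 0·-0.5 + 1.1·0.5 + 2.6·-0.5 + 0·1.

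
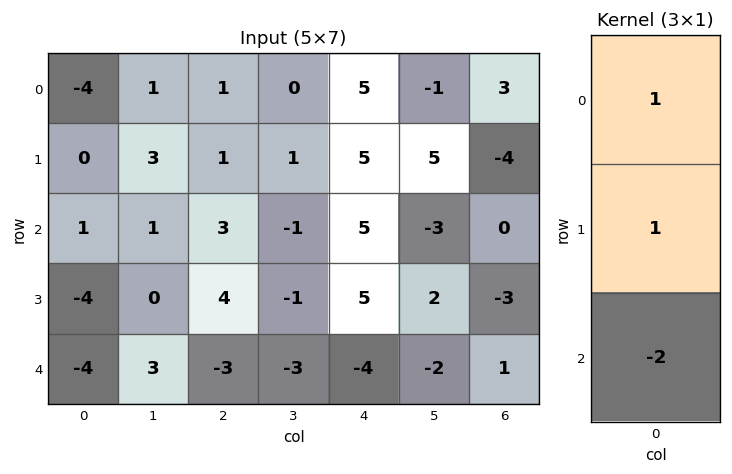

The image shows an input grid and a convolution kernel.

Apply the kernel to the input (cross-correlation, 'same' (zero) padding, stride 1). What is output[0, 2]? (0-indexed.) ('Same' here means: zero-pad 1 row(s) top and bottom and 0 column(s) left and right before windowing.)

The receptive field on the zero-padded input at this output position is [0 / 1 / 1]. Elementwise product with the kernel and sum: 0·1 + 1·1 + 1·-2.

-1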